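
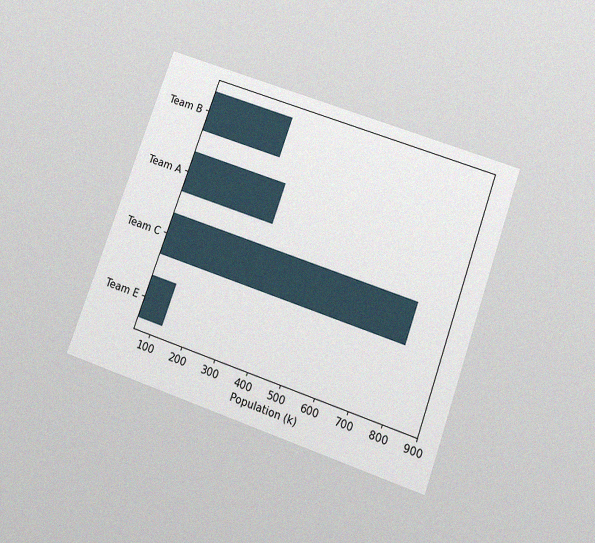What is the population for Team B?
294k

The chart is tilted about 19° clockwise and viewed slightly from below, with some photo noise. Reading along the chart's x-axis, the Team B bar reaches 294k.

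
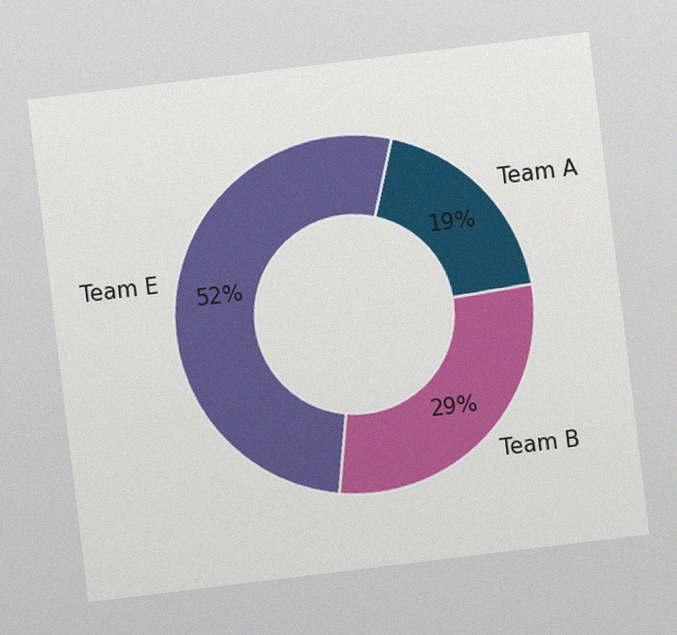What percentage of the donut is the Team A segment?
The chart is tilted about 7° counter-clockwise, with some photo noise. The Team A segment takes up 19% of the ring.

19%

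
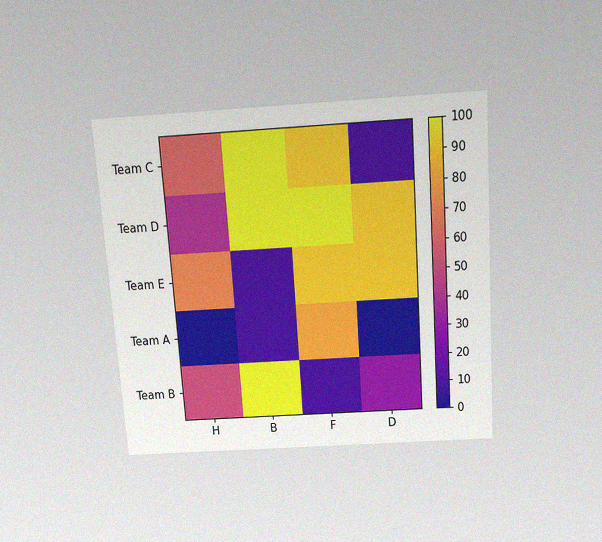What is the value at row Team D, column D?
The chart is tilted about 4° counter-clockwise and viewed slightly from above, with some photo noise. Matching cell (Team D, D) against the colorbar gives 90.

90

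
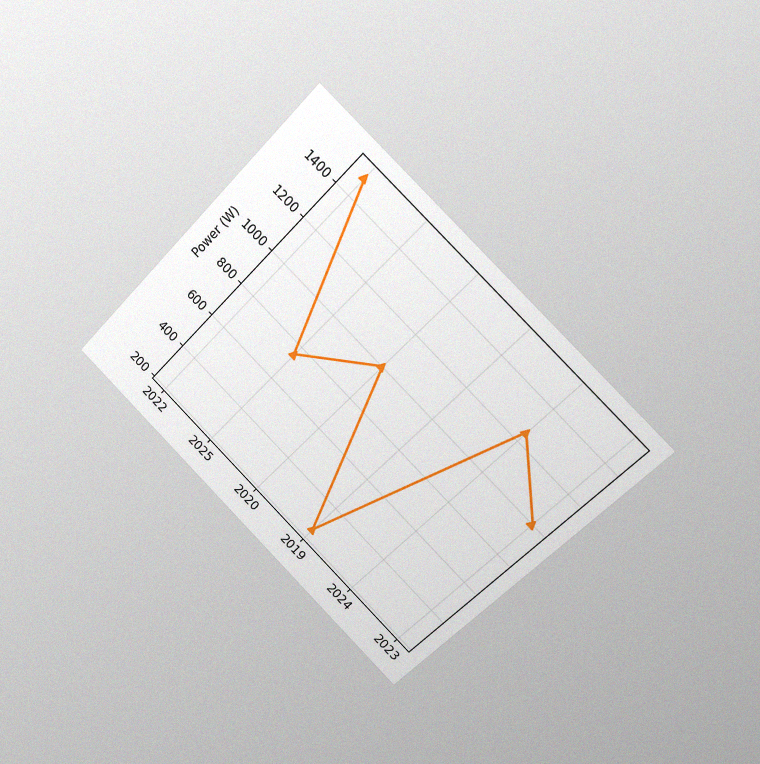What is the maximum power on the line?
1500W

The chart is tilted about 45° clockwise and viewed slightly from the right, with some photo noise. The highest point is at 2022, and reading across to the y-axis gives 1500W.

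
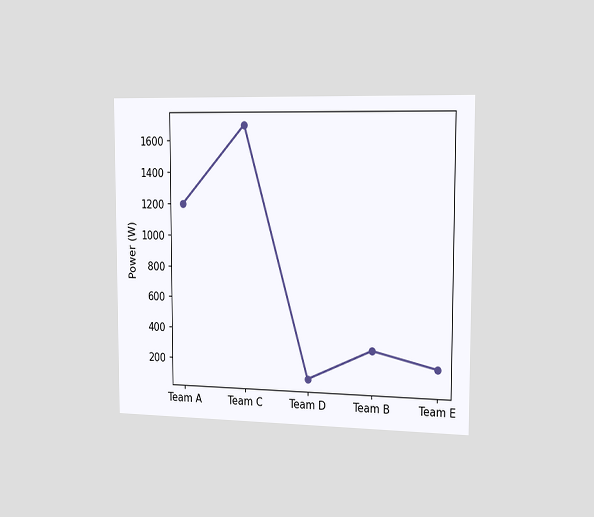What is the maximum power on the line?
The chart is viewed slightly from the right. The highest point is at Team C, and reading across to the y-axis gives 1700W.

1700W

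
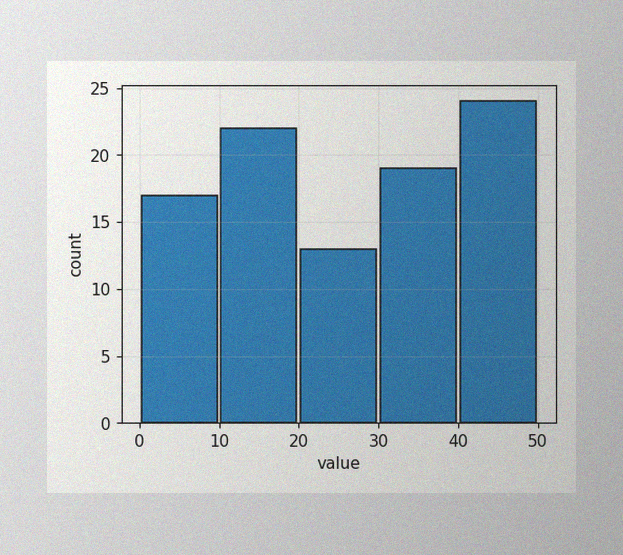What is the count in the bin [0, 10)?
The image has some photo noise and uneven lighting. The [0, 10) bin has height 17.

17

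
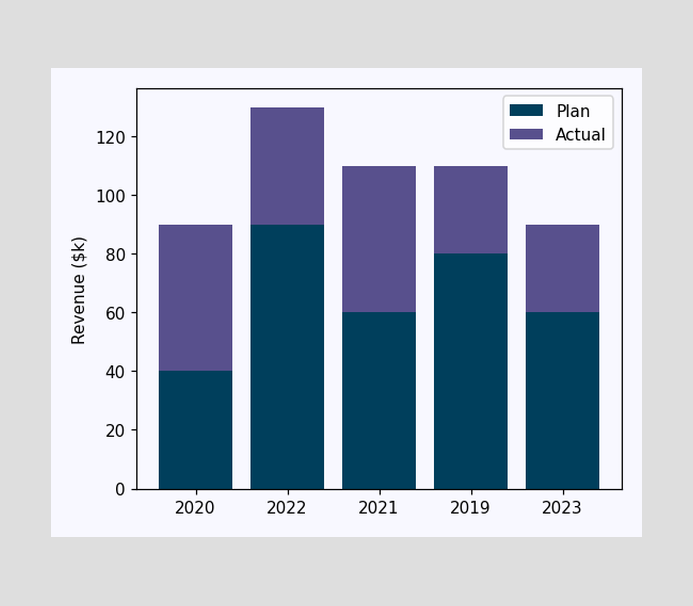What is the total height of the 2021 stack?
$110k

The 2021 stack's top reaches $110k on the y-axis.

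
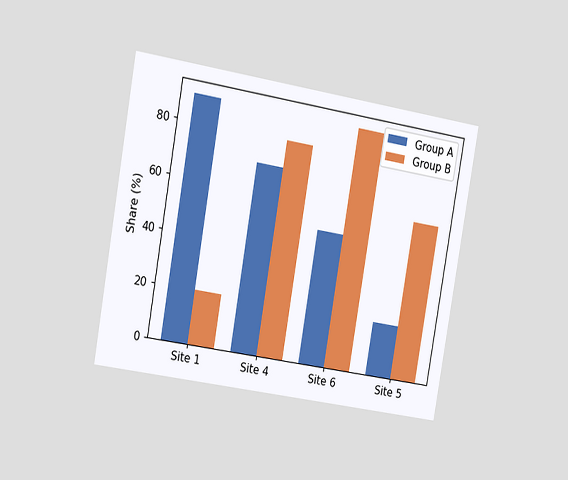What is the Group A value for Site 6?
The chart is tilted about 10° clockwise and viewed slightly from the left. The Group A bar at Site 6 reaches 50% on the y-axis.

50%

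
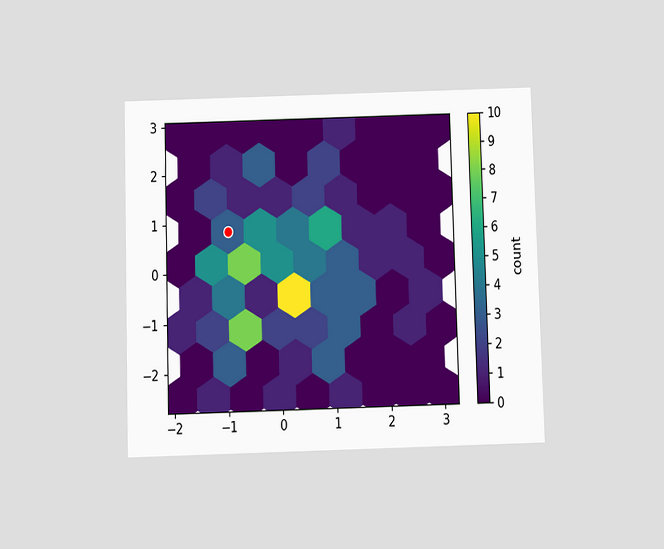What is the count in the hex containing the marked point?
3

The chart is viewed slightly from below. The marked hex reads 3 on the colorbar.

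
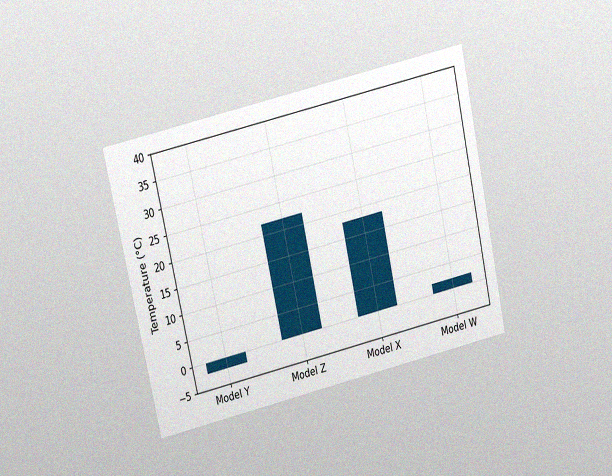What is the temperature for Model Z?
The chart is tilted about 13° counter-clockwise and viewed at a slight angle, with some photo noise. Reading along the chart's y-axis, the Model Z bar reaches 22°C.

22°C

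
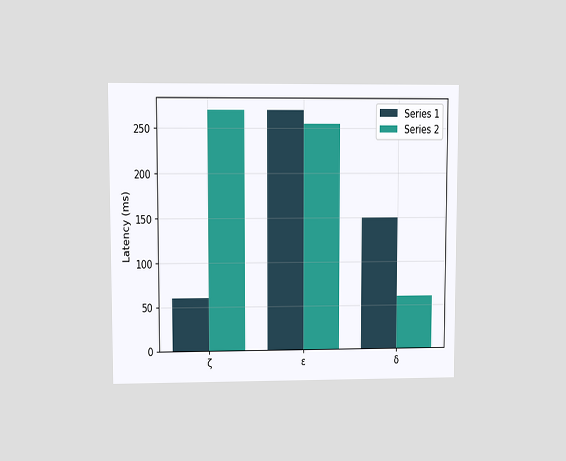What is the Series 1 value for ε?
The chart is viewed at a slight angle. The Series 1 bar at ε reaches 270ms on the y-axis.

270ms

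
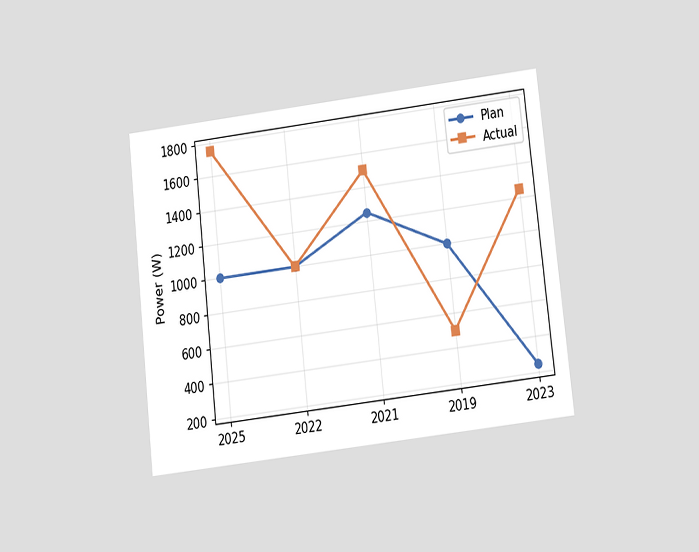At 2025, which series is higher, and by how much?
The chart is tilted about 6° counter-clockwise and viewed slightly from below. At 2025, Actual sits above the other line by 750W.

Actual, by 750W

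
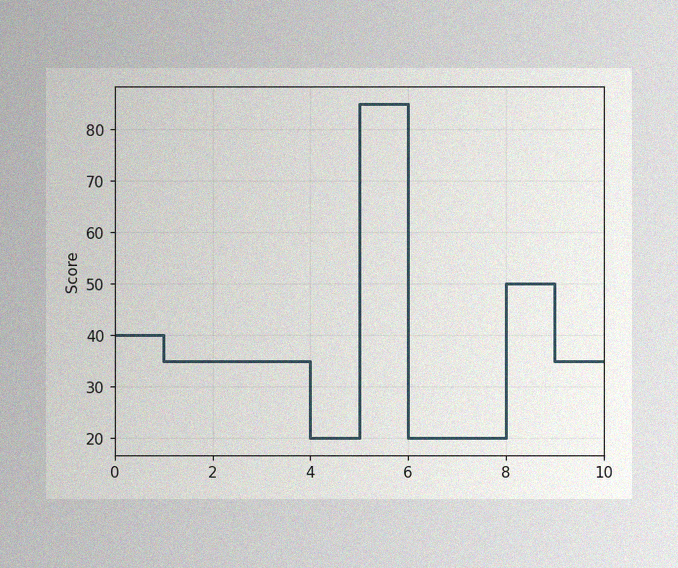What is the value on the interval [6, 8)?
20

The image has some photo noise and uneven lighting. On [6, 8) the step sits at 20.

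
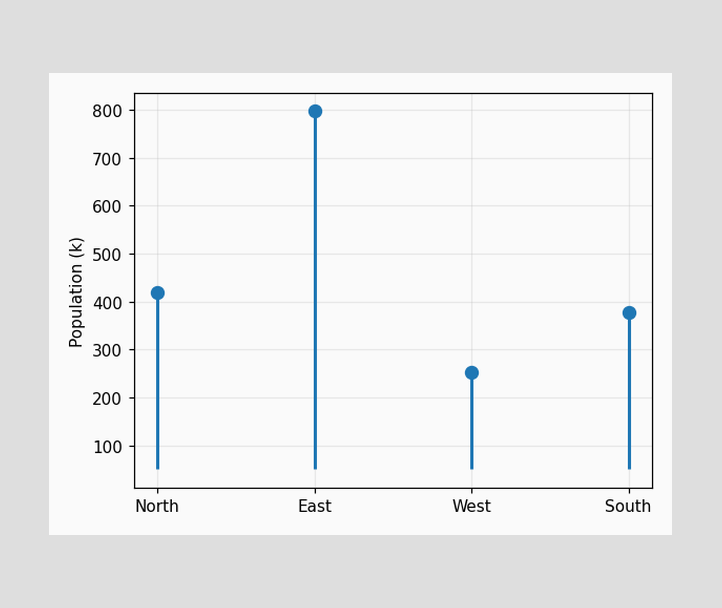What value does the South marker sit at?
378k

The South marker sits at 378k.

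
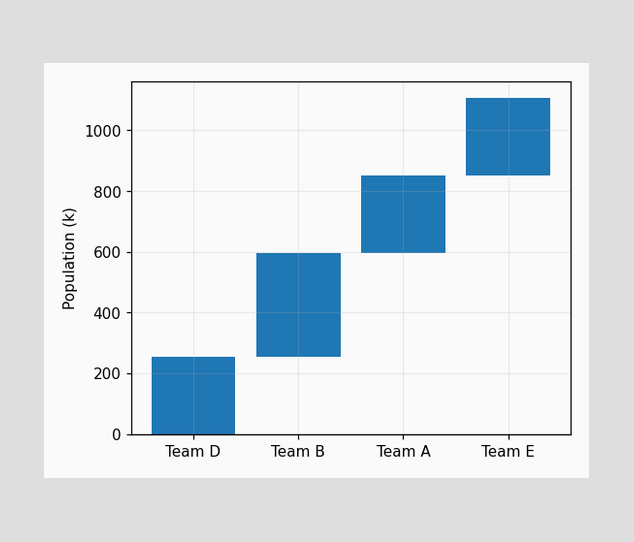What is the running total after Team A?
850k

After Team A the running total reaches 850k.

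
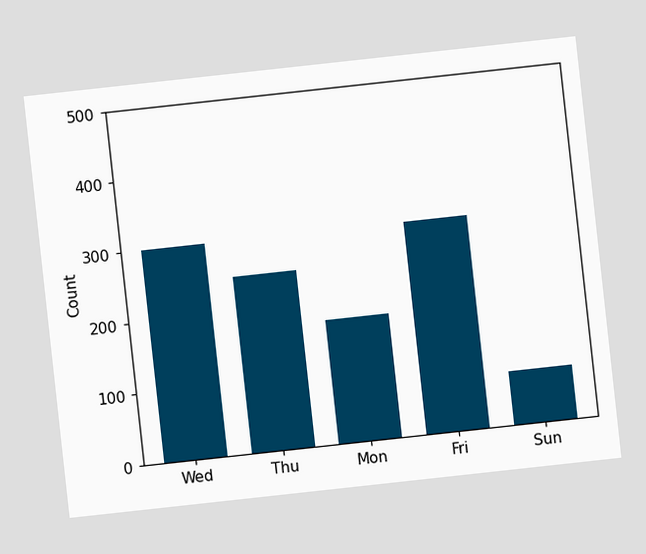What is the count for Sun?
The chart is tilted about 6° counter-clockwise. Reading along the chart's y-axis, the Sun bar reaches 75.

75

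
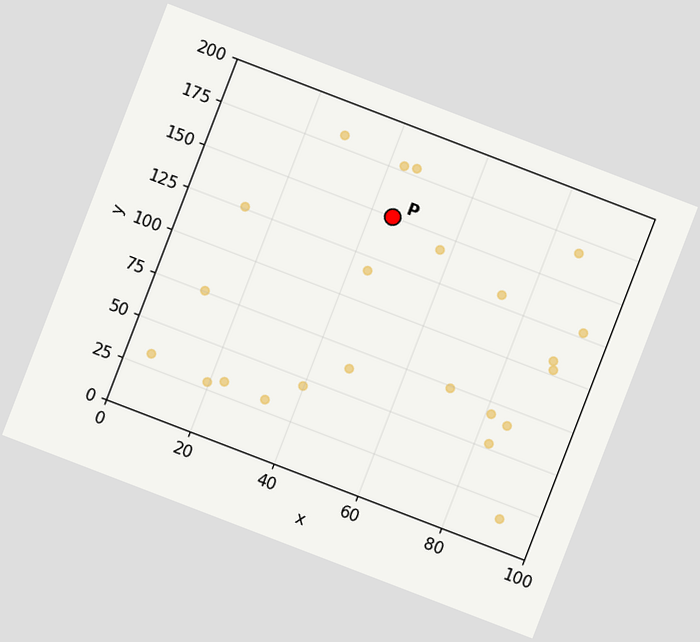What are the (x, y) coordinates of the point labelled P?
(45, 150)

The chart is tilted about 21° clockwise. Following the gridlines from P to each axis, P sits at (45, 150).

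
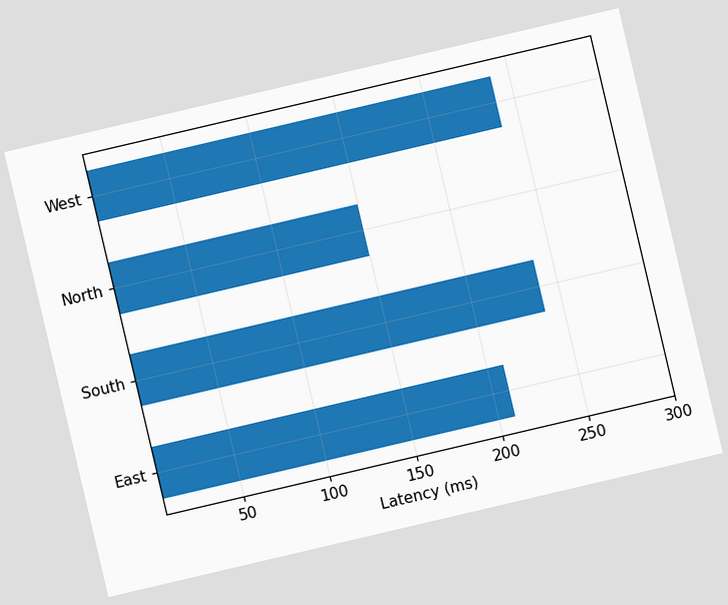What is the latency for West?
The chart is tilted about 13° counter-clockwise. Reading along the chart's x-axis, the West bar reaches 240ms.

240ms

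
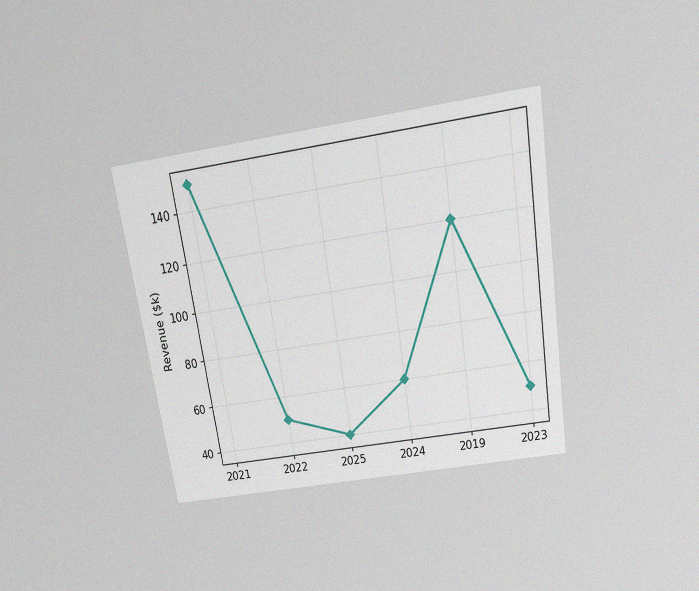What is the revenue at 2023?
The chart is tilted about 9° counter-clockwise and viewed slightly from above, with some photo noise. At 2023, the line is at $50k.

$50k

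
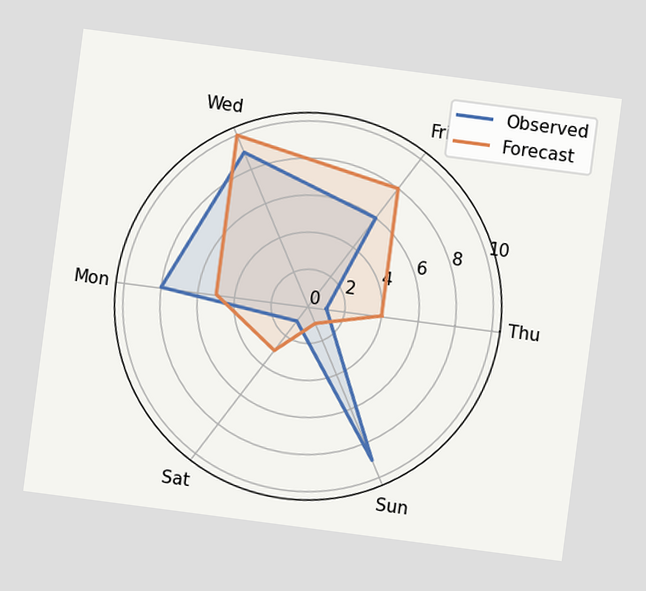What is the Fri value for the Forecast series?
8

The chart is tilted about 7° clockwise. On the Fri axis, Forecast reaches 8.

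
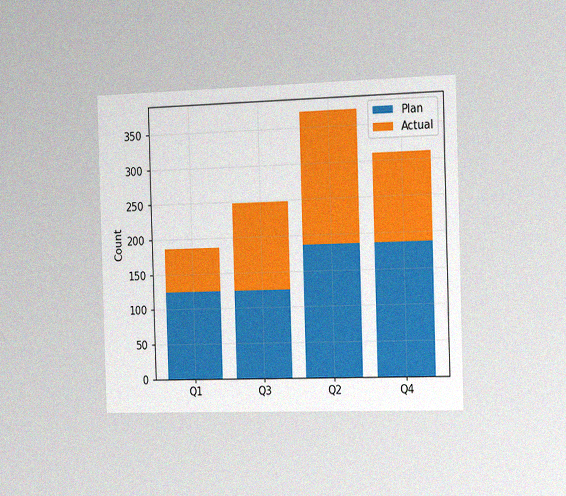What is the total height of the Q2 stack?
372

The chart is viewed slightly from the right, with some photo noise. The Q2 stack's top reaches 372 on the y-axis.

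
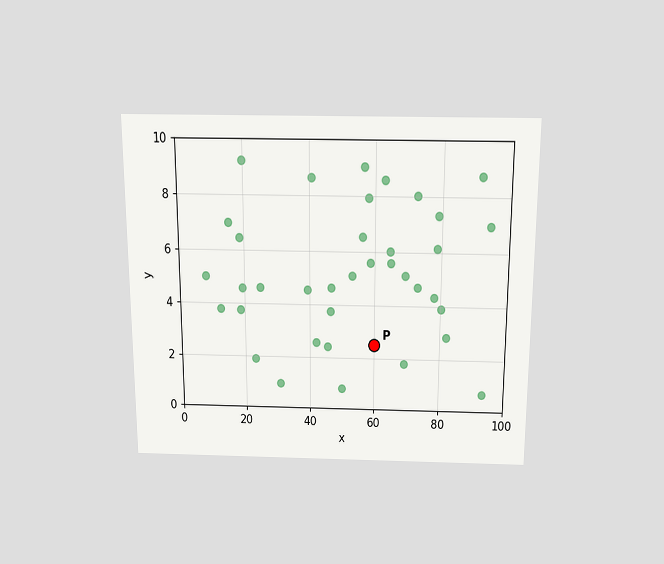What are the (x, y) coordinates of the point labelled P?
The chart is viewed slightly from above. Following the gridlines from P to each axis, P sits at (60, 2.5).

(60, 2.5)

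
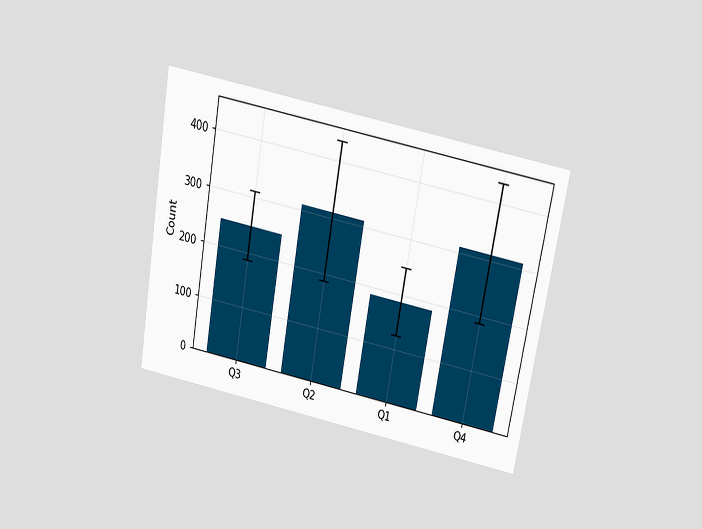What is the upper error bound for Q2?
The chart is tilted about 10° clockwise and viewed slightly from above. The Q2 bar's upper whisker reaches 434.

434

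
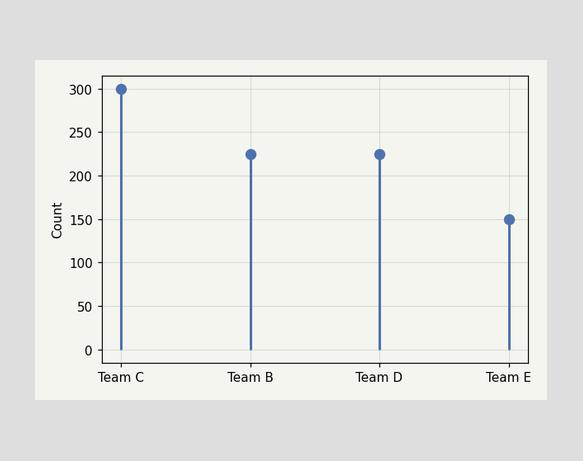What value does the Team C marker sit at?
The Team C marker sits at 300.

300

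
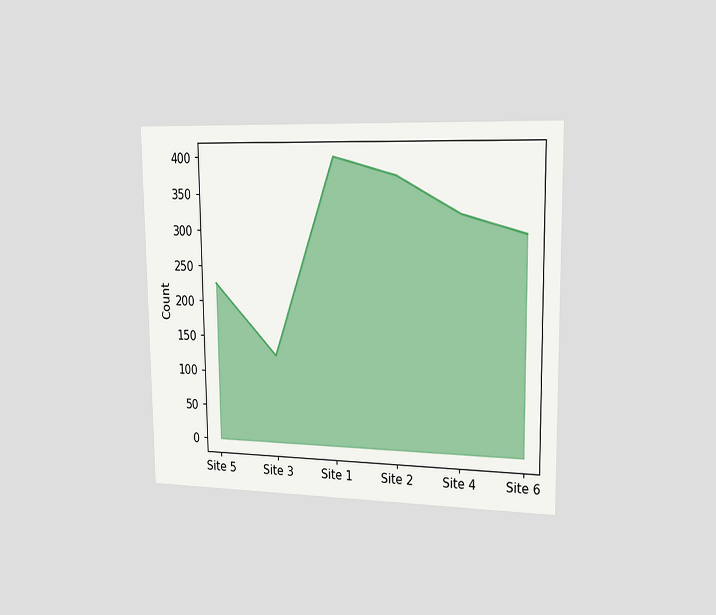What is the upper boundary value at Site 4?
325

The chart is viewed slightly from the right. At Site 4 the upper boundary is at 325.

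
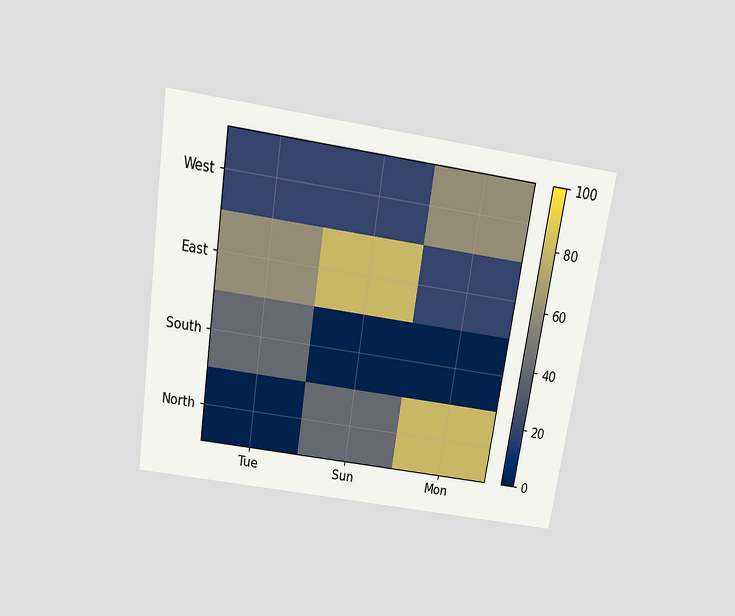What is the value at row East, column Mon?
20

The chart is tilted about 9° clockwise and viewed slightly from above. Matching cell (East, Mon) against the colorbar gives 20.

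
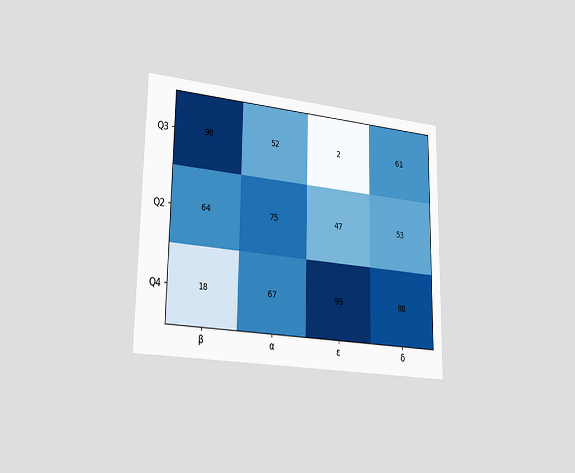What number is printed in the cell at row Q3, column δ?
61

The chart is viewed slightly from the left. The (Q3, δ) cell reads 61.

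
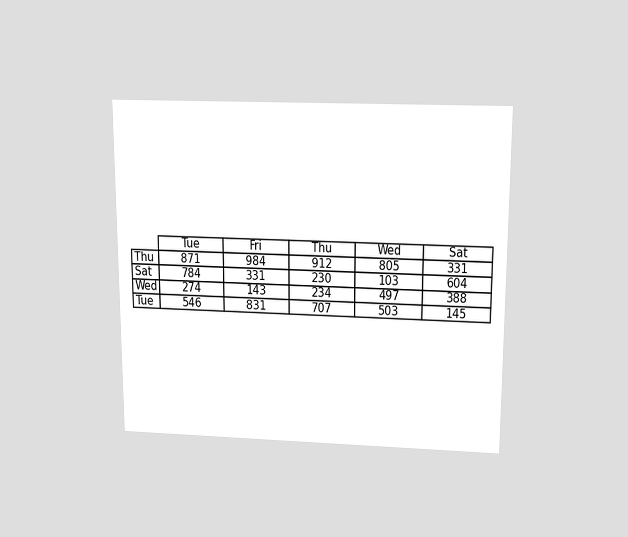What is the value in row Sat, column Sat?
The chart is viewed slightly from above. The (Sat, Sat) cell reads 604.

604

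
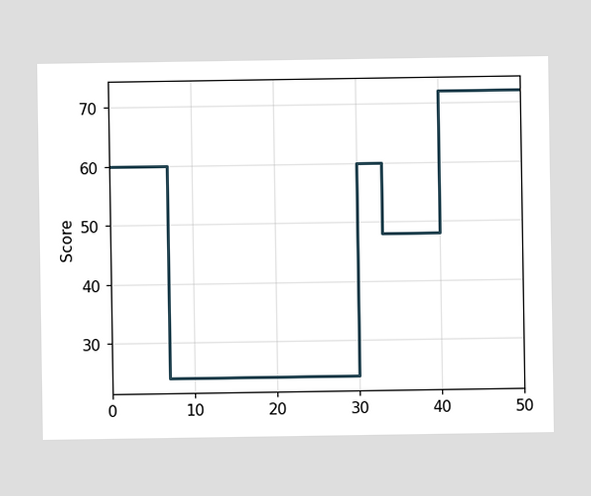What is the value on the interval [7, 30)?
On [7, 30) the step sits at 24.

24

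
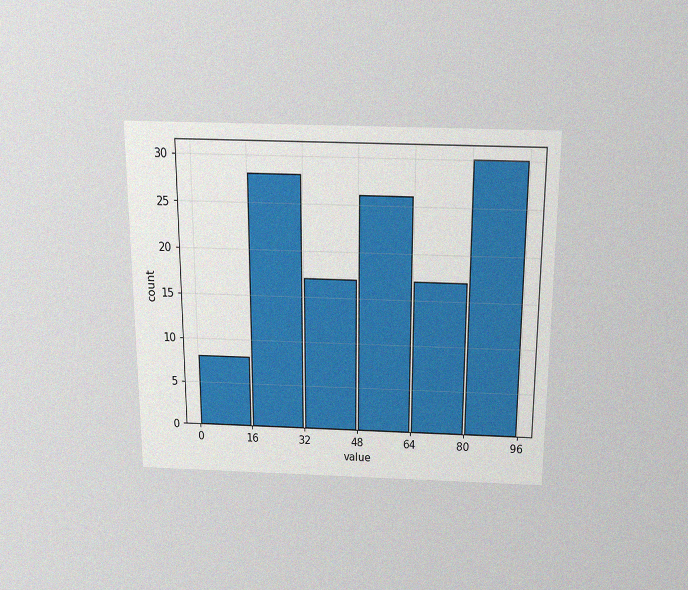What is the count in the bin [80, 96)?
30

The chart is viewed slightly from above, with some photo noise. The [80, 96) bin has height 30.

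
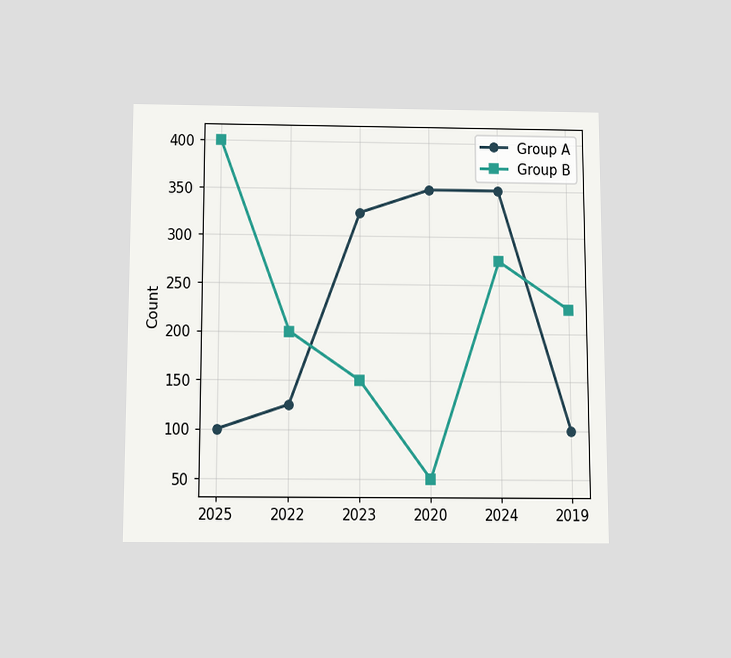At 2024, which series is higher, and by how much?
The chart is viewed slightly from below. At 2024, Group A sits above the other line by 75.

Group A, by 75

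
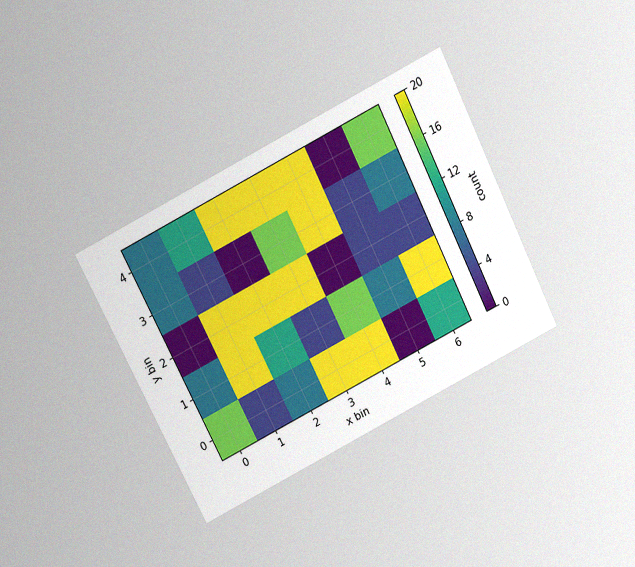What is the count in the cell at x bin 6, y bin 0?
12

The chart is tilted about 27° counter-clockwise and viewed slightly from above, with some photo noise. Matching the cell (6, 0) against the colorbar gives 12.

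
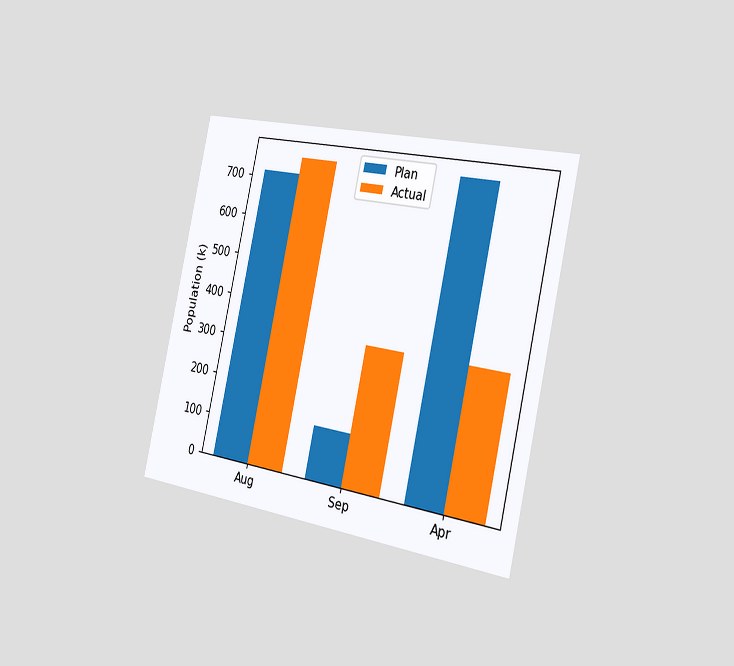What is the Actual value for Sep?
336k

The chart is tilted about 13° clockwise and viewed slightly from the right. The Actual bar at Sep reaches 336k on the y-axis.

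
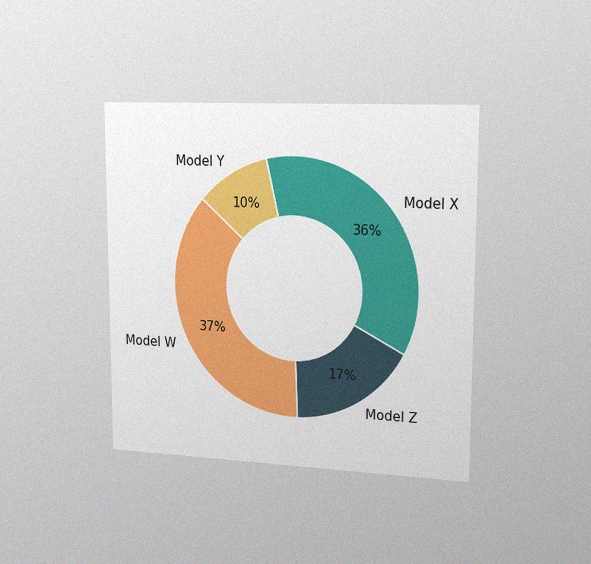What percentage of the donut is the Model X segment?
36%

The chart is viewed slightly from the right, with some photo noise. The Model X segment takes up 36% of the ring.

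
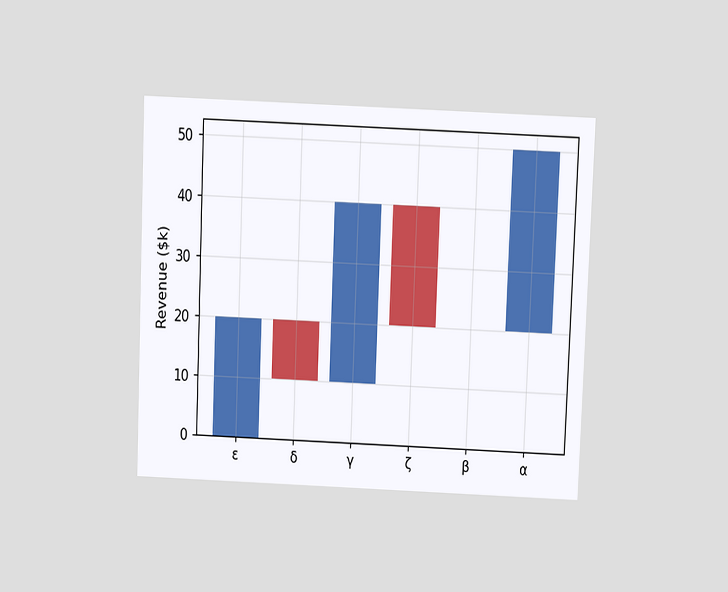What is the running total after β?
$20k

The chart is tilted about 2° clockwise and viewed slightly from above. After β the running total reaches $20k.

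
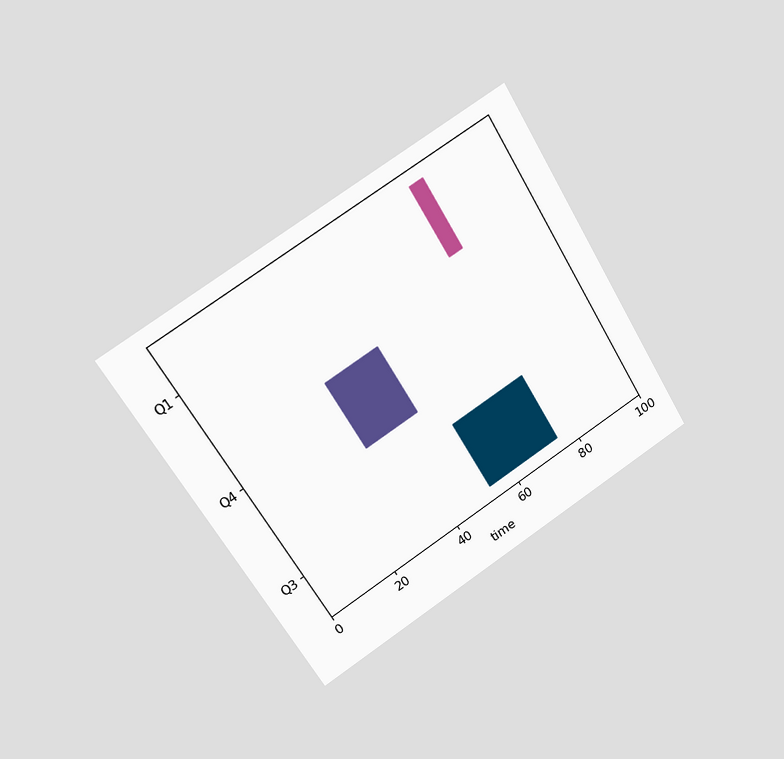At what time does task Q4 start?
The chart is tilted about 32° counter-clockwise and viewed at a slight angle. The Q4 bar begins at t=31.

31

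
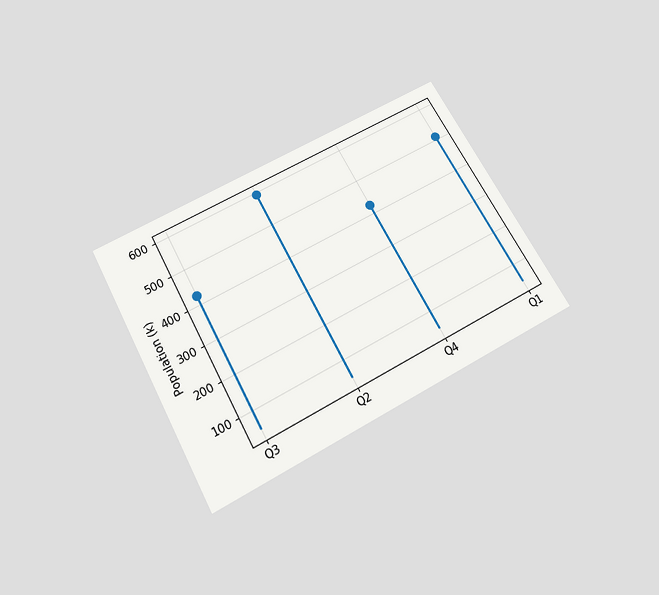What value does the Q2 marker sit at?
The chart is tilted about 29° counter-clockwise and viewed slightly from below. The Q2 marker sits at 595k.

595k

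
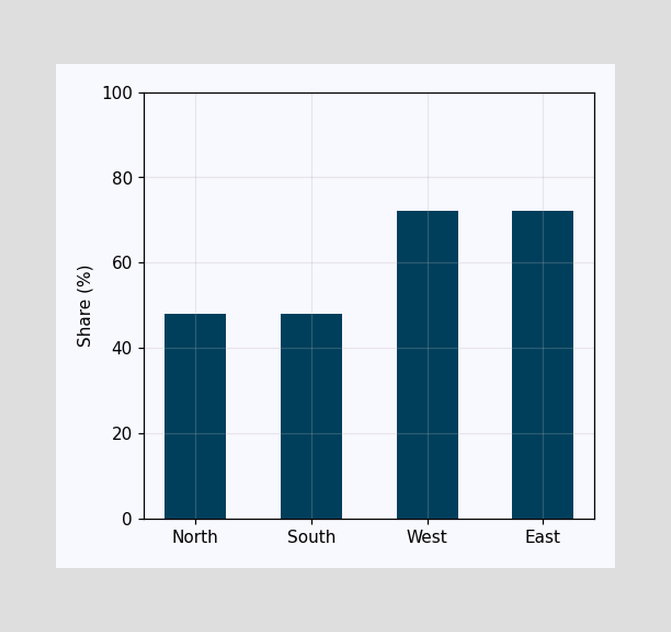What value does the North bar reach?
48%

Reading along the chart's y-axis, the North bar reaches 48%.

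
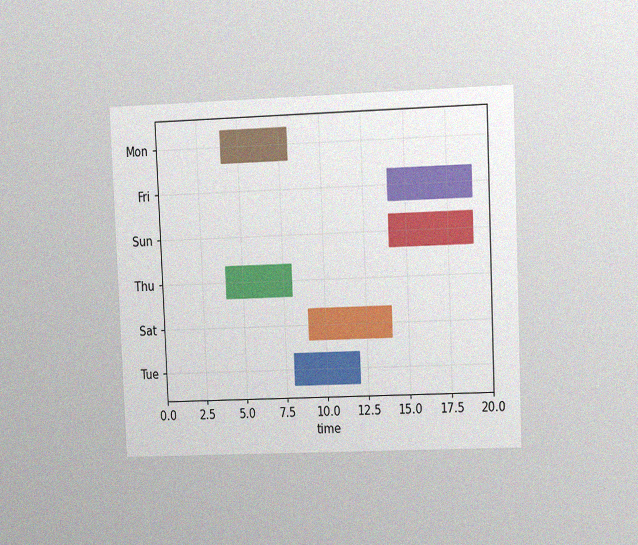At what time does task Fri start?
The chart is tilted about 2° counter-clockwise and viewed at a slight angle, with some photo noise. The Fri bar begins at t=14.

14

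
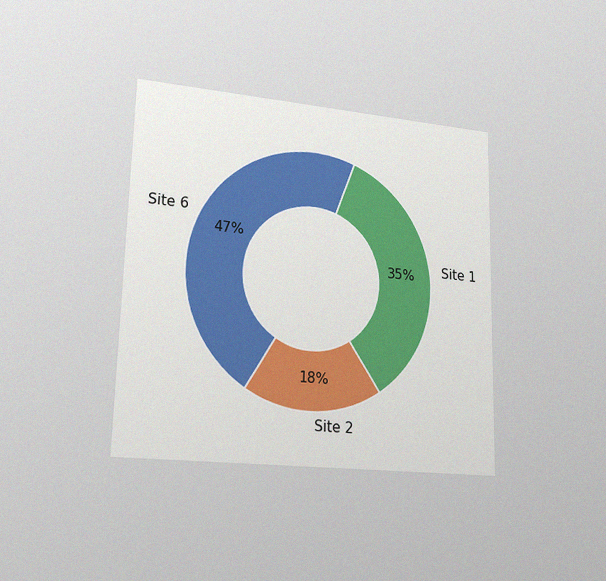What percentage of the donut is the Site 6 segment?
47%

The chart is viewed slightly from the left, with some photo noise. The Site 6 segment takes up 47% of the ring.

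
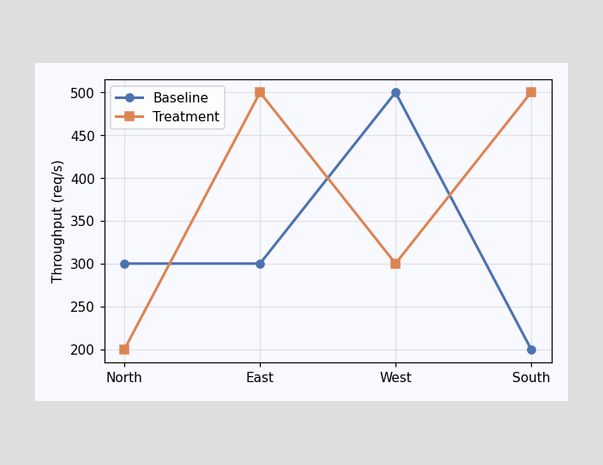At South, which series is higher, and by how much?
At South, Treatment sits above the other line by 300req/s.

Treatment, by 300req/s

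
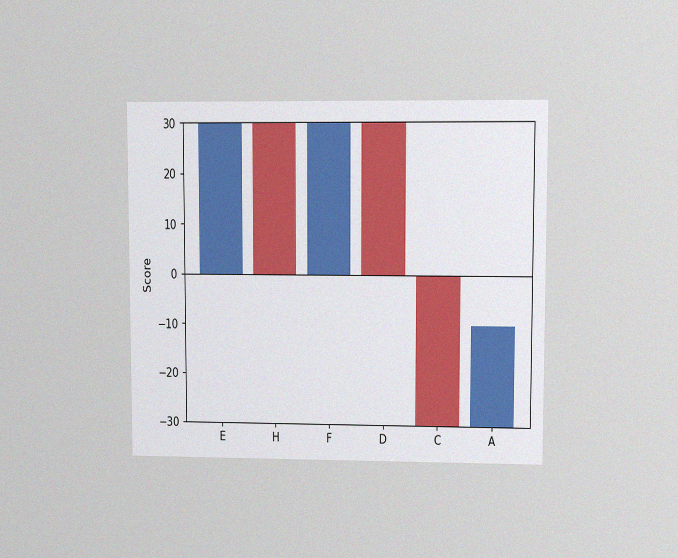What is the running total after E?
30

The chart is viewed at a slight angle, with some photo noise. After E the running total reaches 30.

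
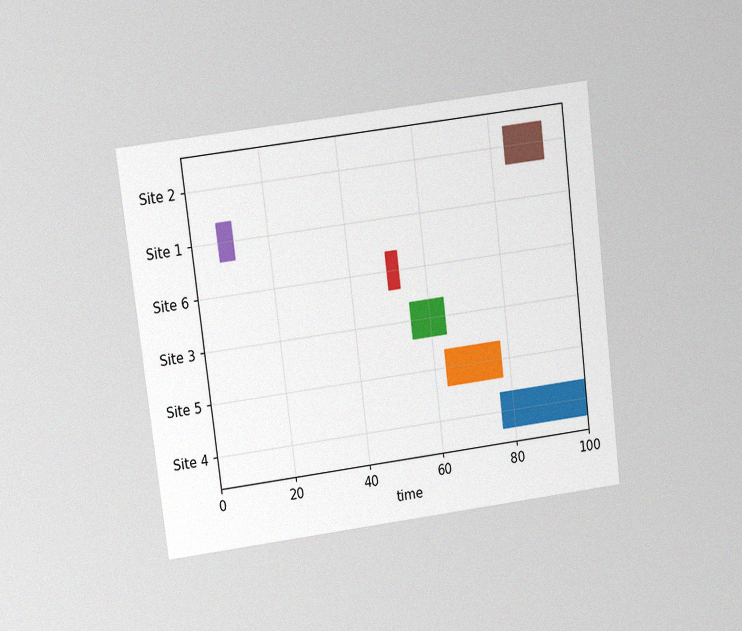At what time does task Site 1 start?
7

The chart is tilted about 7° counter-clockwise and viewed at a slight angle, with some photo noise. The Site 1 bar begins at t=7.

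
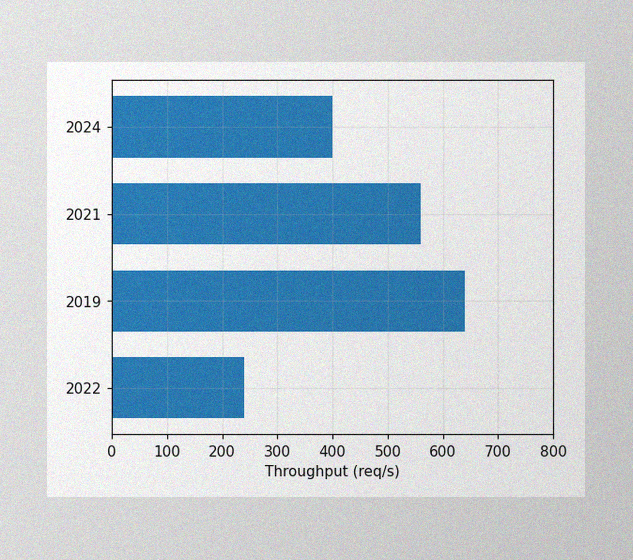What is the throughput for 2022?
The image has some photo noise and uneven lighting. Reading along the chart's x-axis, the 2022 bar reaches 240req/s.

240req/s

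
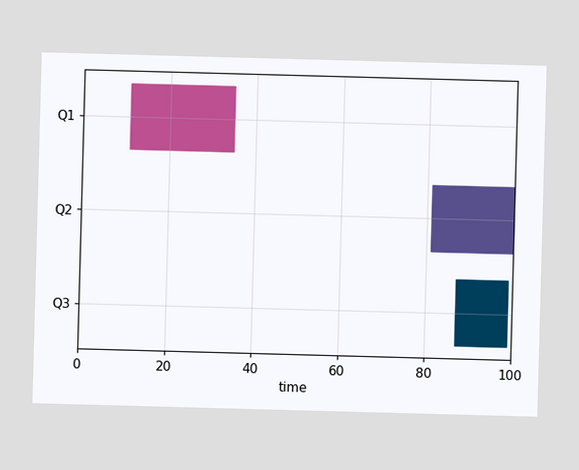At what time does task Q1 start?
11

The Q1 bar begins at t=11.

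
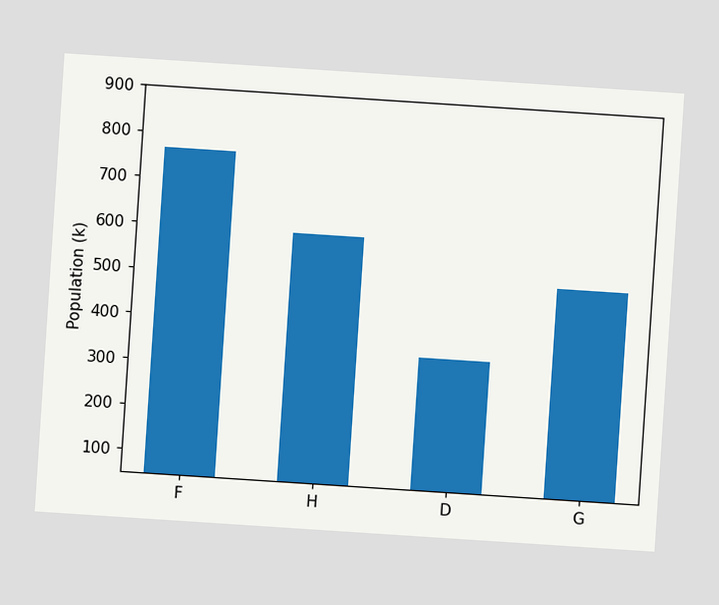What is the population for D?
340k

The chart is tilted about 4° clockwise. Reading along the chart's y-axis, the D bar reaches 340k.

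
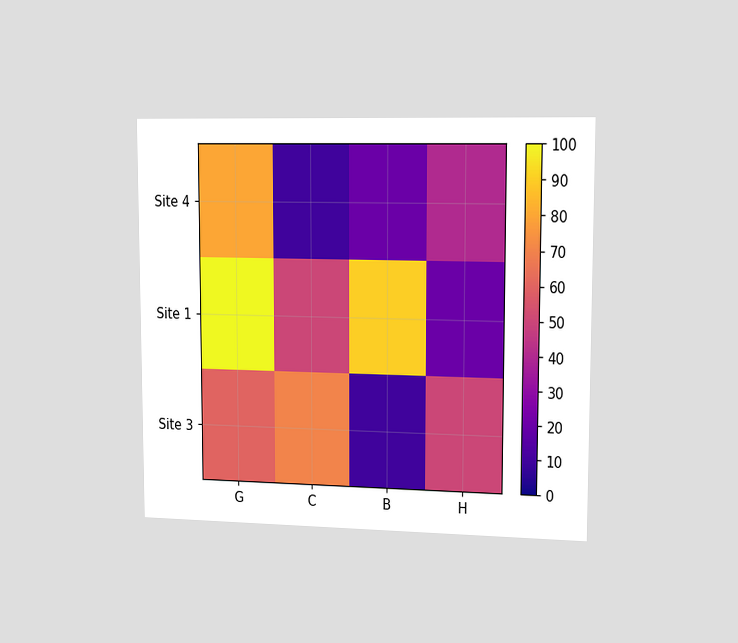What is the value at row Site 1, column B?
90

The chart is viewed slightly from the right. Matching cell (Site 1, B) against the colorbar gives 90.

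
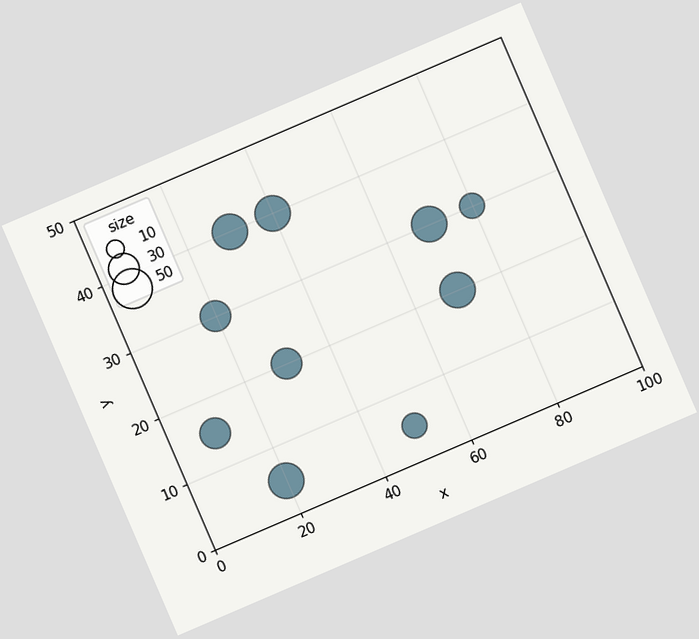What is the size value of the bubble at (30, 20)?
30

The chart is tilted about 23° counter-clockwise. Matching the bubble at (30, 20) against the size legend gives 30.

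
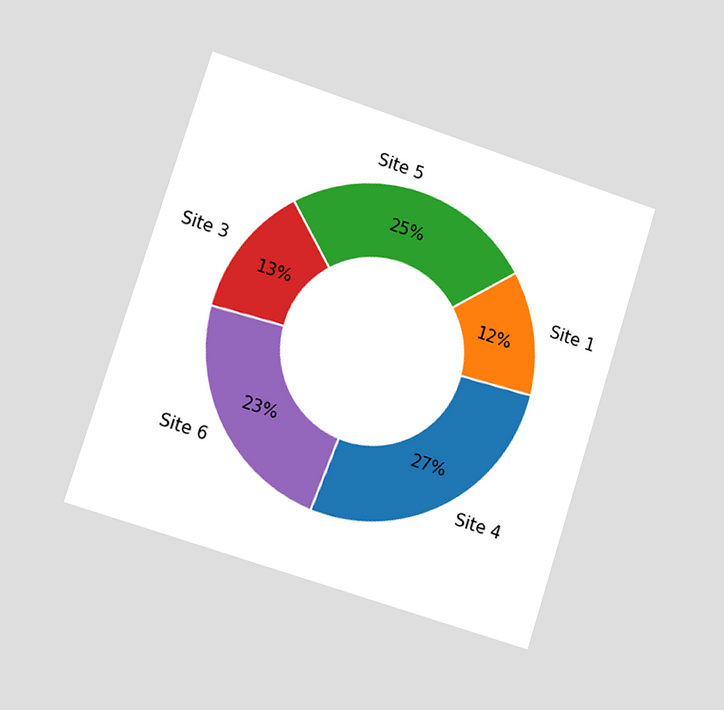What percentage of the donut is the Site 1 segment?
12%

The chart is tilted about 18° clockwise and viewed slightly from the left. The Site 1 segment takes up 12% of the ring.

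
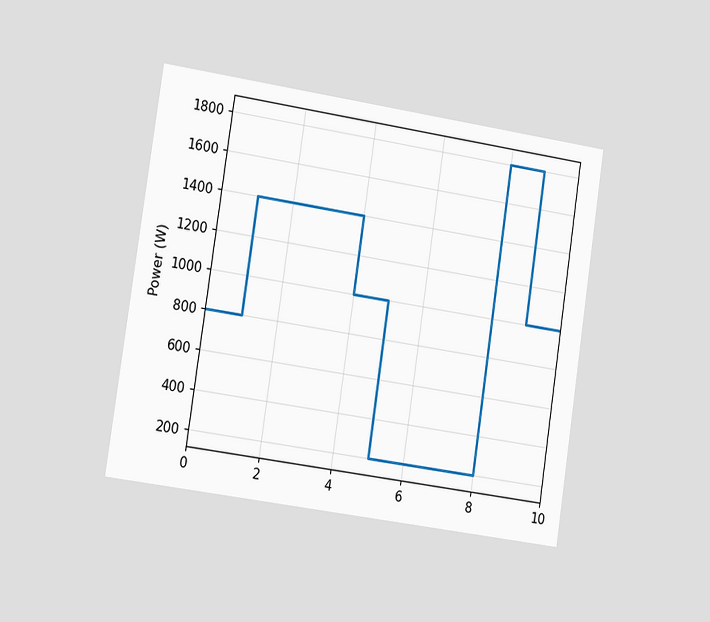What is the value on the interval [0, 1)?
The chart is tilted about 8° clockwise and viewed slightly from the left. On [0, 1) the step sits at 800W.

800W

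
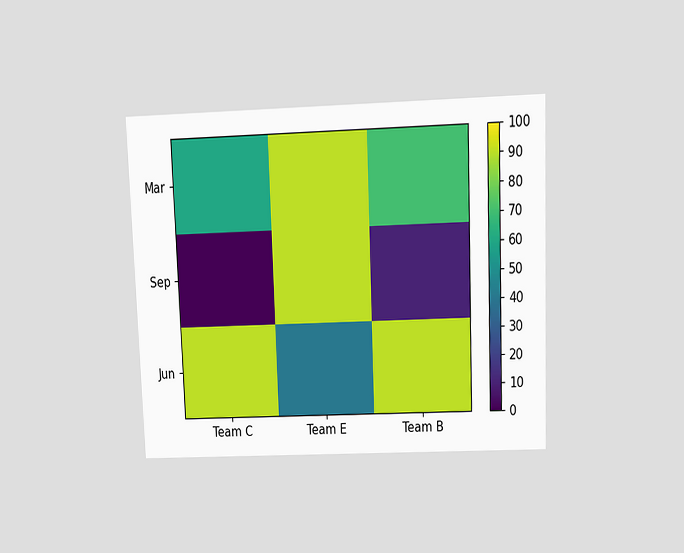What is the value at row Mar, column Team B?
The chart is tilted about 2° counter-clockwise and viewed at a slight angle. Matching cell (Mar, Team B) against the colorbar gives 70.

70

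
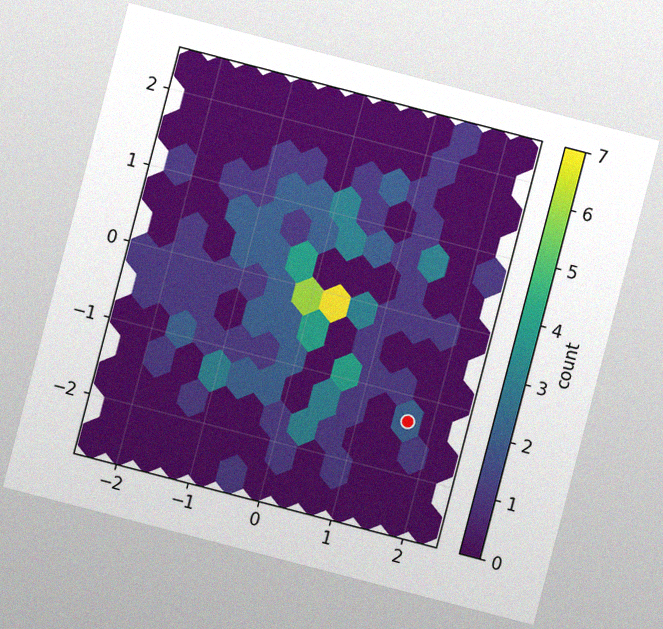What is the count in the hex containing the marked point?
The chart is tilted about 15° clockwise, with some photo noise. The marked hex reads 2 on the colorbar.

2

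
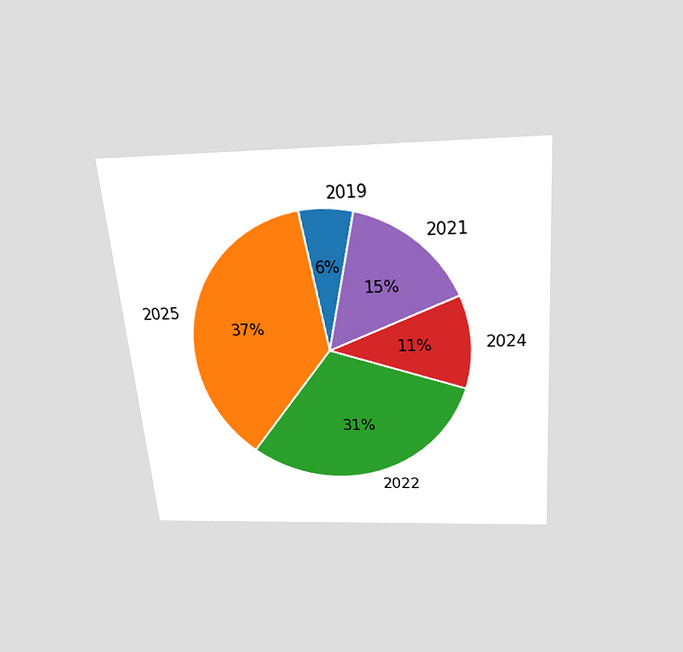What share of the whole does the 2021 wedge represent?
The chart is tilted about 5° counter-clockwise and viewed slightly from above. The 2021 slice takes up 15% of the pie.

15%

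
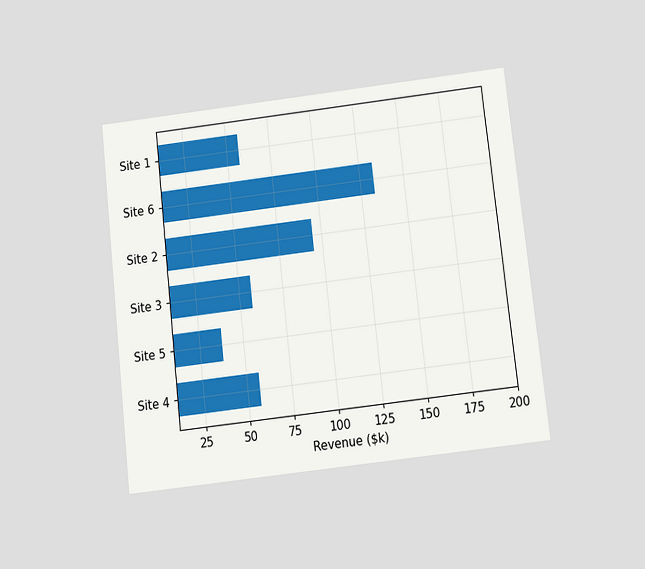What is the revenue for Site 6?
The chart is tilted about 6° counter-clockwise and viewed slightly from below. Reading along the chart's x-axis, the Site 6 bar reaches $133k.

$133k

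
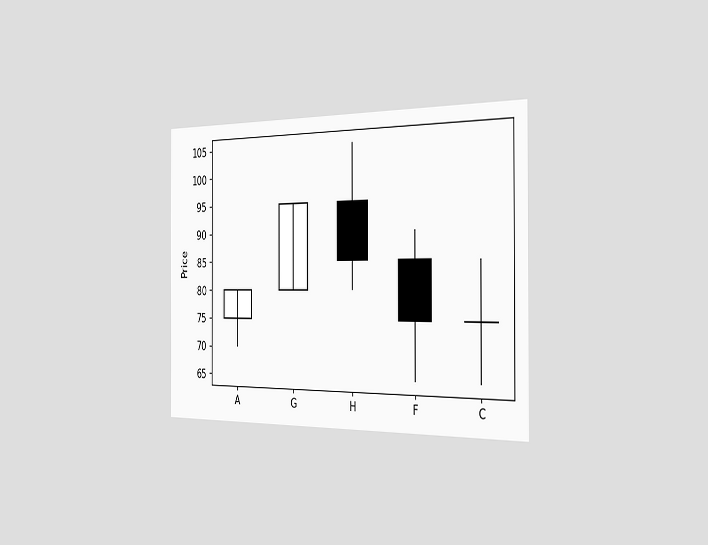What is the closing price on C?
75

The chart is viewed slightly from the right. The C candle closes at 75.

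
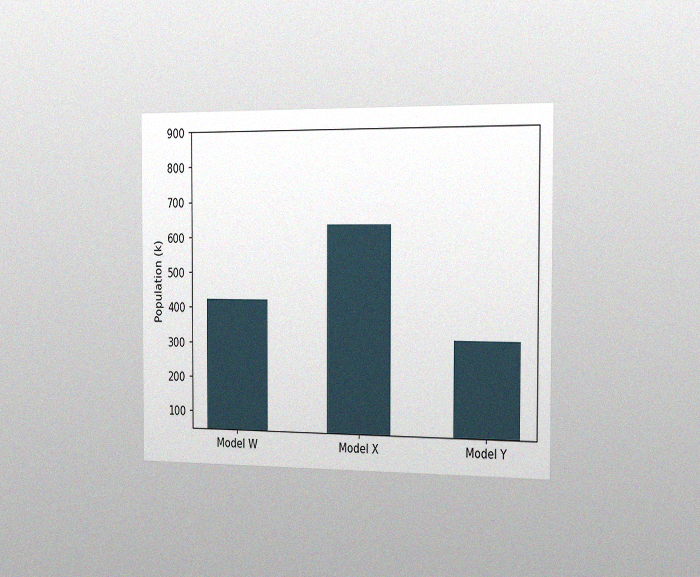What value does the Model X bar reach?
The chart is viewed slightly from the right, with some photo noise. Reading along the chart's y-axis, the Model X bar reaches 636k.

636k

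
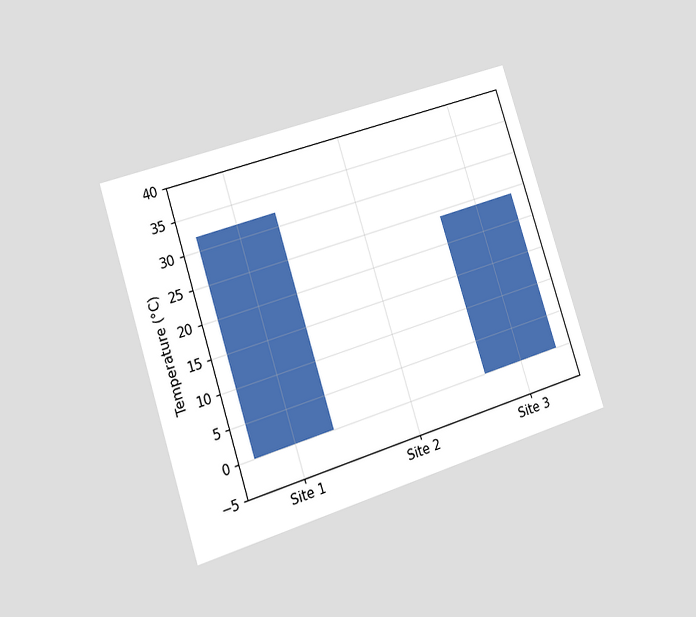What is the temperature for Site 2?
The chart is tilted about 18° counter-clockwise and viewed at a slight angle. Reading along the chart's y-axis, the Site 2 bar reaches 0°C.

0°C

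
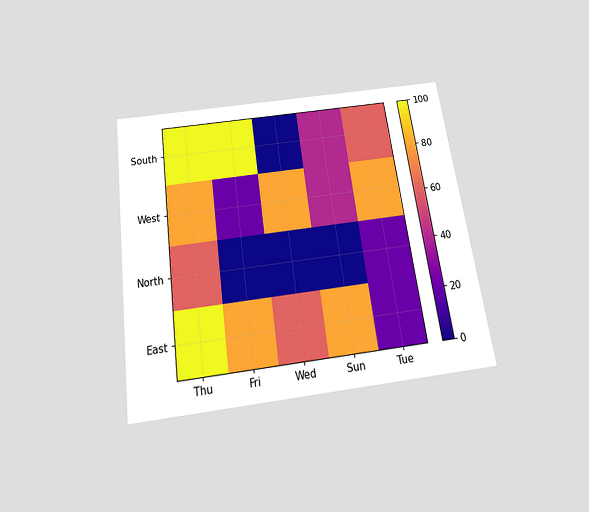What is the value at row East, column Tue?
The chart is tilted about 8° counter-clockwise and viewed slightly from below. Matching cell (East, Tue) against the colorbar gives 20.

20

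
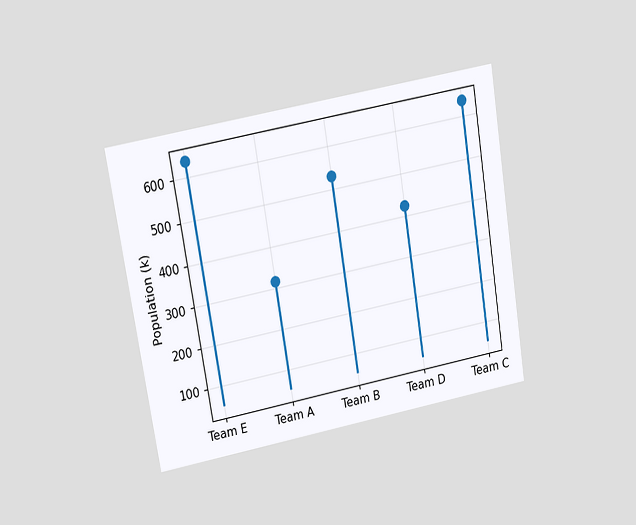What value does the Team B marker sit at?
The chart is tilted about 9° counter-clockwise and viewed slightly from above. The Team B marker sits at 530k.

530k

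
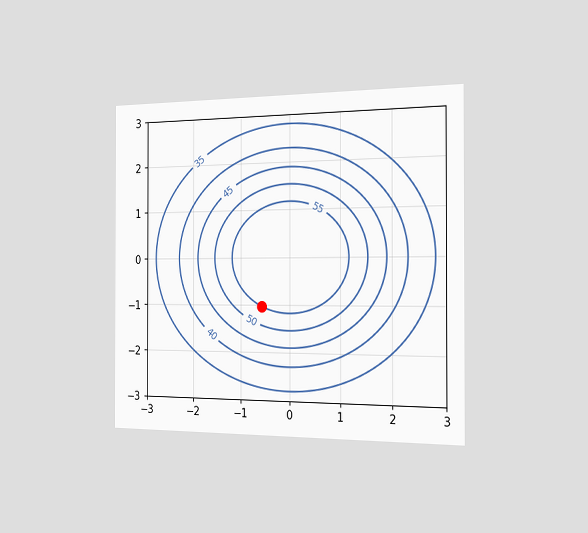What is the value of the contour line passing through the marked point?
55

The chart is viewed slightly from the right. The marked point sits on the contour labelled 55.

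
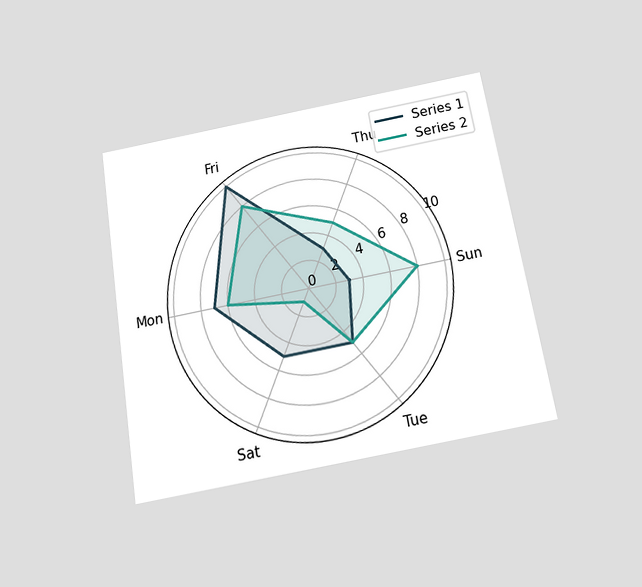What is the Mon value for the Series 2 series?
6

The chart is tilted about 9° counter-clockwise and viewed slightly from below. On the Mon axis, Series 2 reaches 6.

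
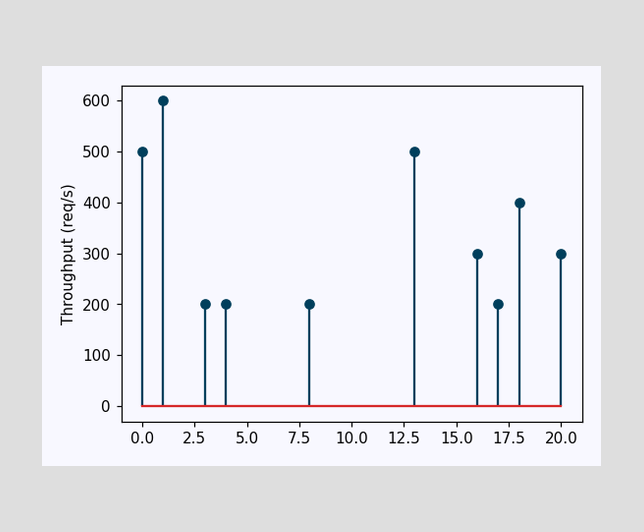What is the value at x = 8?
200req/s

The stem at x=8 reaches 200req/s.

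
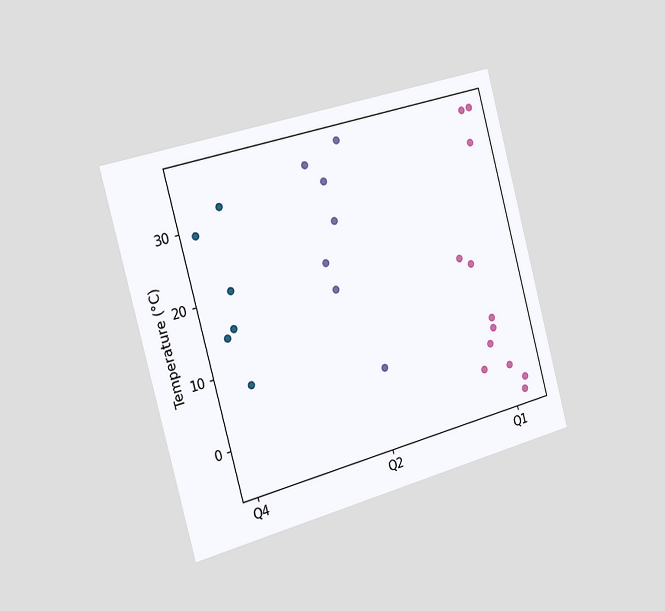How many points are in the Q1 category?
12

The chart is tilted about 15° counter-clockwise and viewed slightly from the left. Counting the markers in the Q1 column gives 12.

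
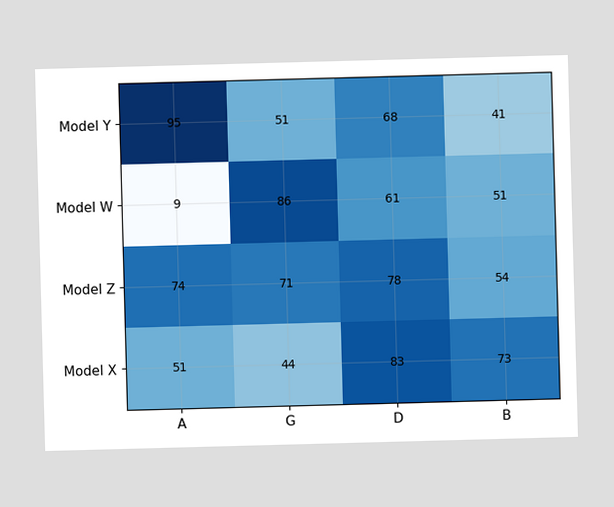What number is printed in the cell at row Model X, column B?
The (Model X, B) cell reads 73.

73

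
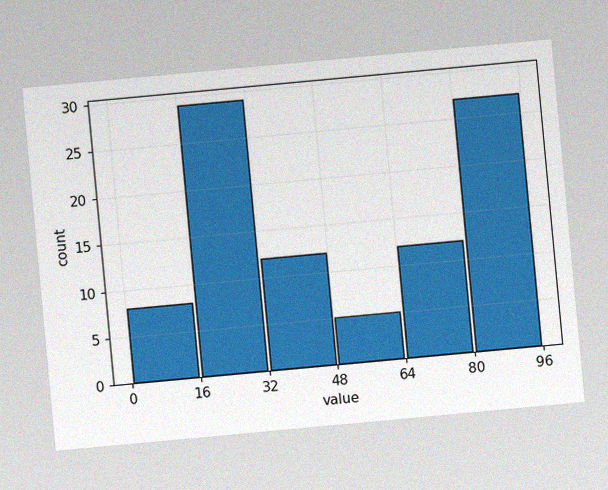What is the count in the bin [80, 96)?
The chart is tilted about 5° counter-clockwise, with some photo noise. The [80, 96) bin has height 27.

27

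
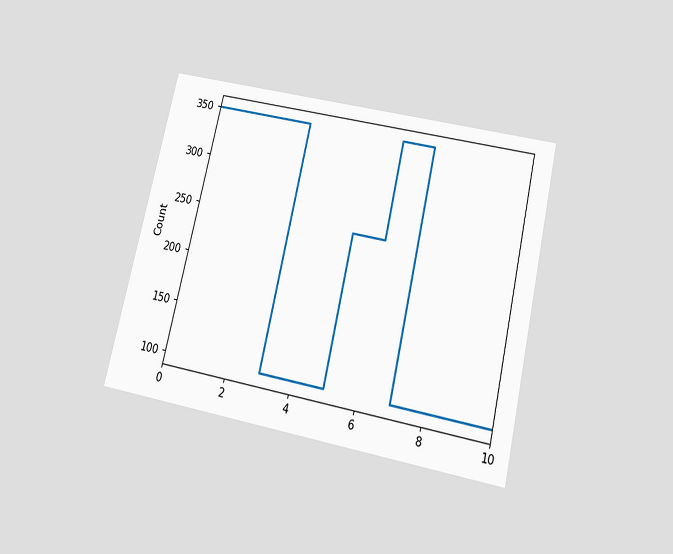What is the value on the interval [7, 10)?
100

The chart is tilted about 13° clockwise and viewed slightly from below. On [7, 10) the step sits at 100.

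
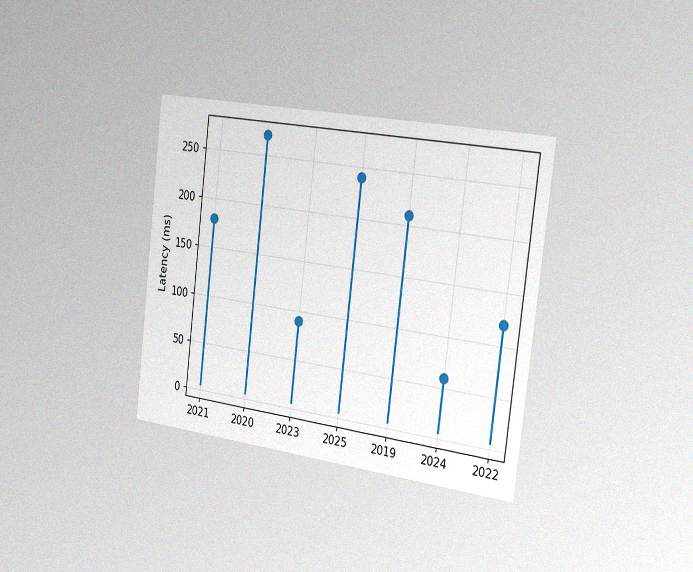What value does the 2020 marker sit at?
The chart is tilted about 7° clockwise and viewed slightly from the right, with some photo noise. The 2020 marker sits at 270ms.

270ms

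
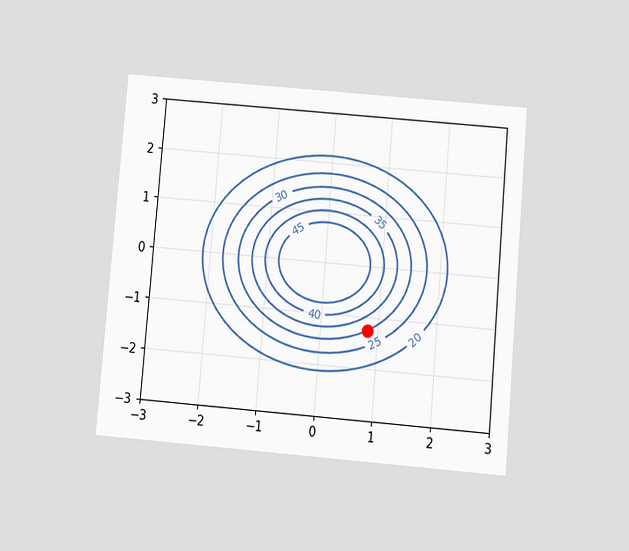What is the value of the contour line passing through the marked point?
30

The chart is tilted about 5° clockwise and viewed slightly from below. The marked point sits on the contour labelled 30.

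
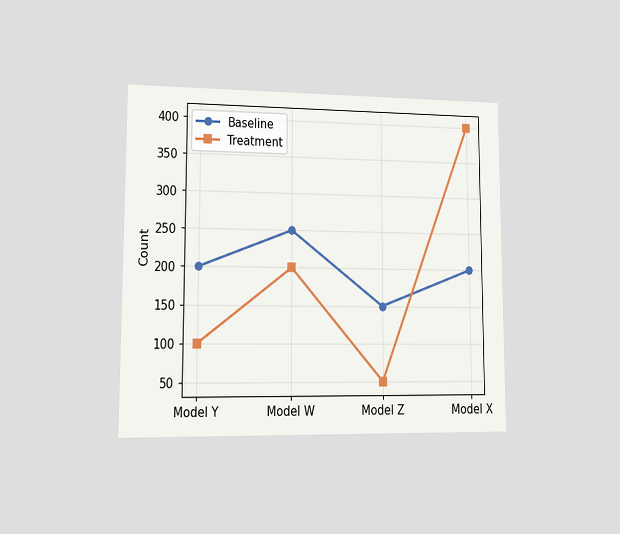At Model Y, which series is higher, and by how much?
The chart is viewed at a slight angle. At Model Y, Baseline sits above the other line by 100.

Baseline, by 100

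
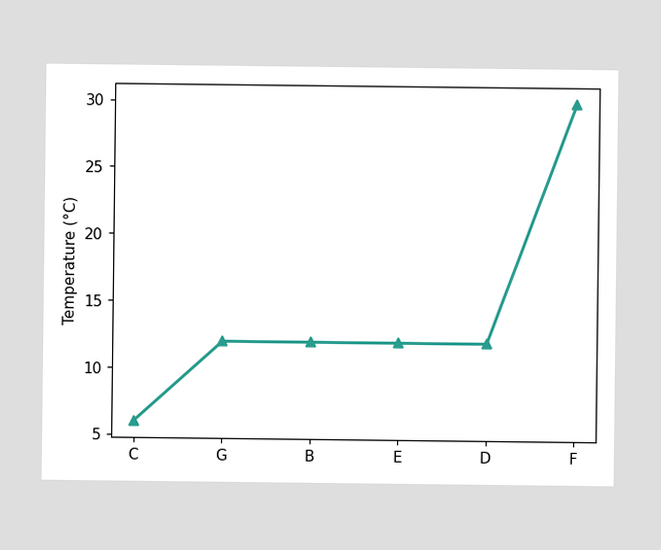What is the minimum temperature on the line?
The lowest point is at C, and reading across to the y-axis gives 6°C.

6°C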